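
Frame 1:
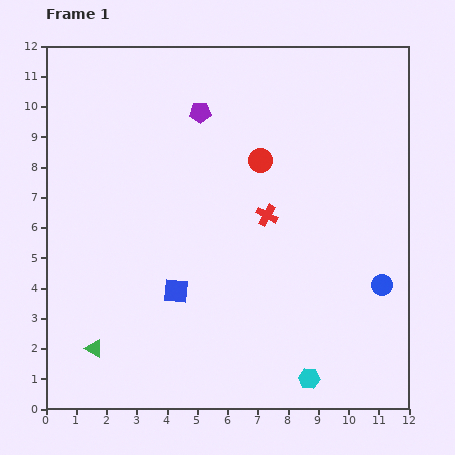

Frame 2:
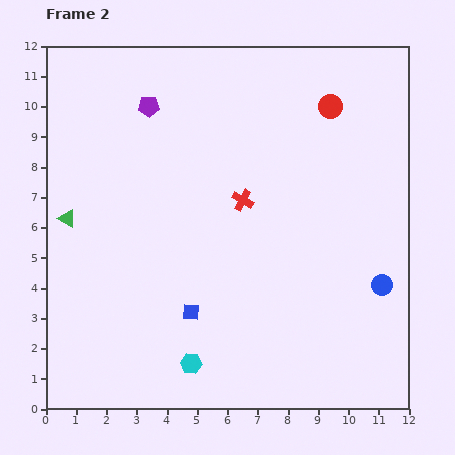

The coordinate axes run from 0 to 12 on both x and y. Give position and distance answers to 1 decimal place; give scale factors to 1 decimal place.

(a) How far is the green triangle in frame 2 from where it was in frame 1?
4.4

The green triangle moved from (1.6, 2.0) to (0.7, 6.3), a distance of √(0.9² + 4.3²) ≈ 4.4.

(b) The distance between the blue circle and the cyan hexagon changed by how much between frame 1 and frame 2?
+2.9

Distance in frame 1: 3.9. Distance in frame 2: 6.8.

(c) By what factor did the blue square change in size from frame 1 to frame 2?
0.7×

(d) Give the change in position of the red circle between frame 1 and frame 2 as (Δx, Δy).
(2.3, 1.8)

The red circle was at (7.1, 8.2) in frame 1 and (9.4, 10.0) in frame 2.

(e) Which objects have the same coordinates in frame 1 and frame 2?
the blue circle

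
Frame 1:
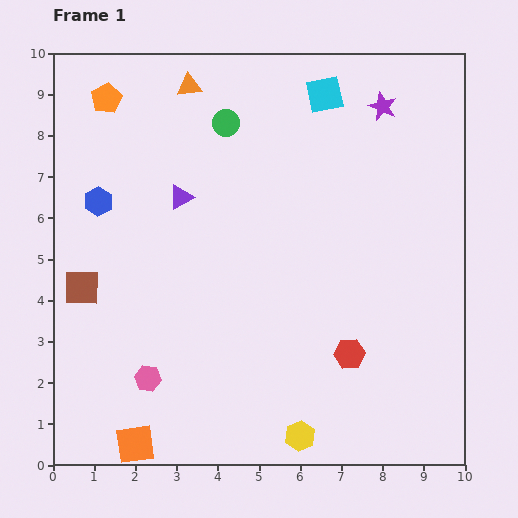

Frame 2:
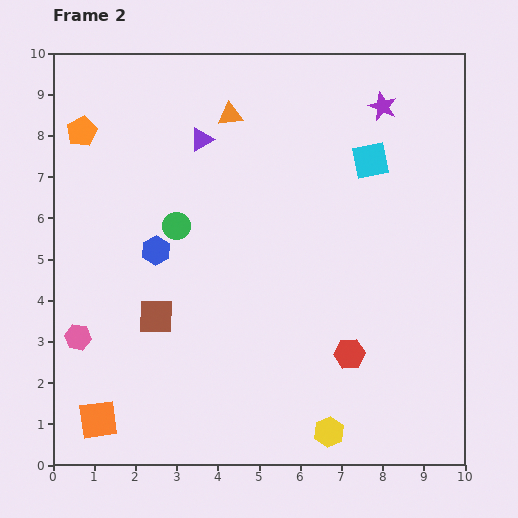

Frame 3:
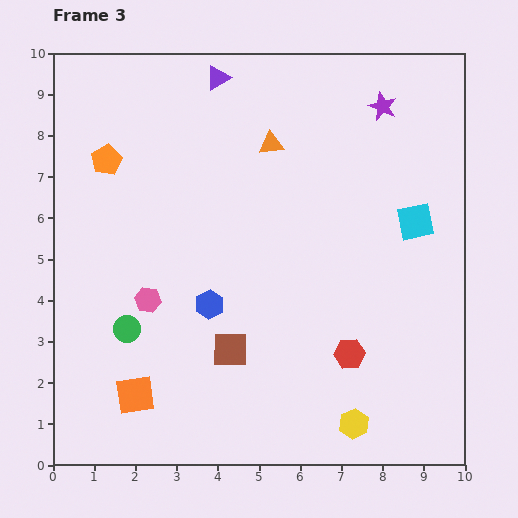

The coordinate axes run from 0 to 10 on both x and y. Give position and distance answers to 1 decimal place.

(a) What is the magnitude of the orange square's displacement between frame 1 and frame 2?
1.1

The orange square moved from (2.0, 0.5) to (1.1, 1.1), a distance of √(0.9² + 0.6²) ≈ 1.1.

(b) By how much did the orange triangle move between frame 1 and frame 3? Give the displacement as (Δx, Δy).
(2.0, -1.4)

The orange triangle was at (3.3, 9.2) in frame 1 and (5.3, 7.8) in frame 3.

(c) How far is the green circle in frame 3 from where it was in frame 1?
5.5

The green circle moved from (4.2, 8.3) to (1.8, 3.3), a distance of √(2.4² + 5.0²) ≈ 5.5.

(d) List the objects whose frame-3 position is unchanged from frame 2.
the purple star, the red hexagon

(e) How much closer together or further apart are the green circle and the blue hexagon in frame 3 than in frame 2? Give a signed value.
+1.3

Distance in frame 2: 0.8. Distance in frame 3: 2.1.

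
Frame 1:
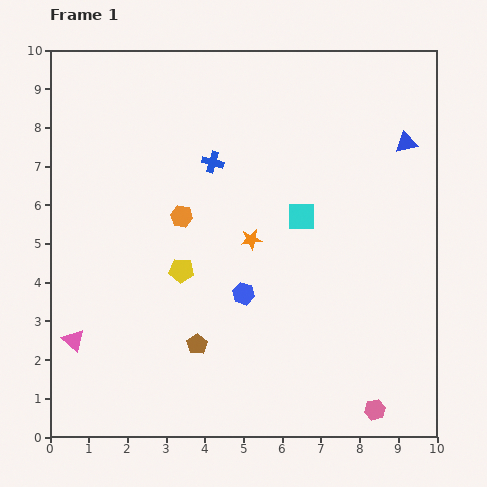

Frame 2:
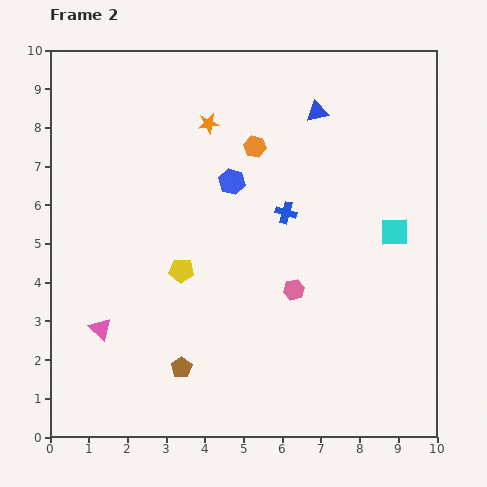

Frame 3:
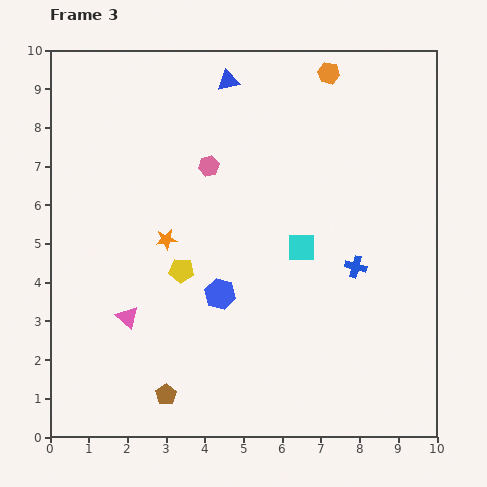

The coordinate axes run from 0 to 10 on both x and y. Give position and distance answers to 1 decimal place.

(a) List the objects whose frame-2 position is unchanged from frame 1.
the yellow pentagon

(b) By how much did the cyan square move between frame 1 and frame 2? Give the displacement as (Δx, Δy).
(2.4, -0.4)

The cyan square was at (6.5, 5.7) in frame 1 and (8.9, 5.3) in frame 2.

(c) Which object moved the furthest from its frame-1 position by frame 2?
the pink hexagon

(moved 3.7; next 3.2)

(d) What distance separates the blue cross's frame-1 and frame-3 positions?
4.6

The blue cross moved from (4.2, 7.1) to (7.9, 4.4), a distance of √(3.7² + 2.7²) ≈ 4.6.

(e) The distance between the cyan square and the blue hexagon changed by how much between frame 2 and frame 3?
-2.0

Distance in frame 2: 4.4. Distance in frame 3: 2.4.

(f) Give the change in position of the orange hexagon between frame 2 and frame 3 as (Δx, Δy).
(1.9, 1.9)

The orange hexagon was at (5.3, 7.5) in frame 2 and (7.2, 9.4) in frame 3.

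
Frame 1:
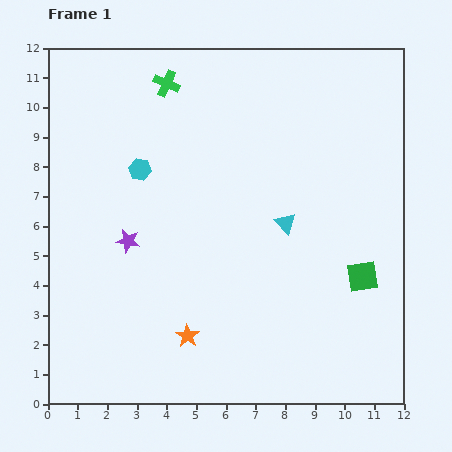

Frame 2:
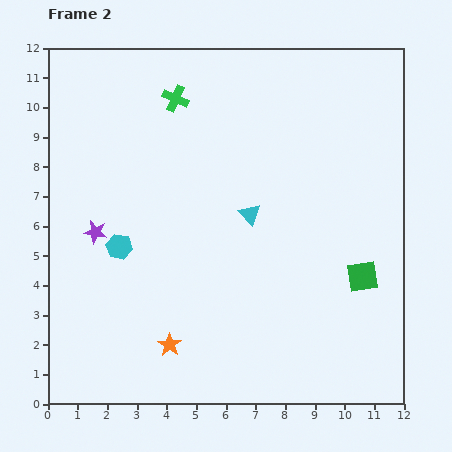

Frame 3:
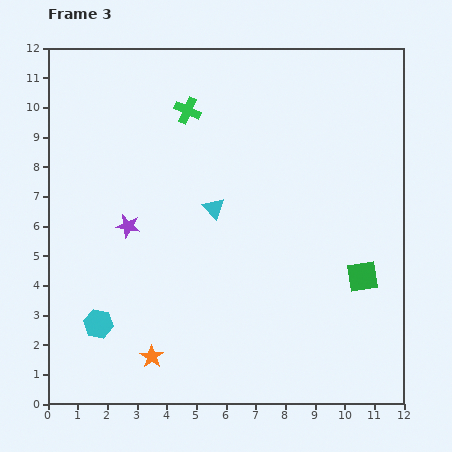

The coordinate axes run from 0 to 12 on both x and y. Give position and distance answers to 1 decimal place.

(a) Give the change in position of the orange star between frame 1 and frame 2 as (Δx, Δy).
(-0.6, -0.3)

The orange star was at (4.7, 2.3) in frame 1 and (4.1, 2.0) in frame 2.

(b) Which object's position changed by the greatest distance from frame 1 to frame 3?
the cyan hexagon

(moved 5.4; next 2.5)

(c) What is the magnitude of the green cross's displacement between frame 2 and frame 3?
0.6

The green cross moved from (4.3, 10.3) to (4.7, 9.9), a distance of √(0.4² + 0.4²) ≈ 0.6.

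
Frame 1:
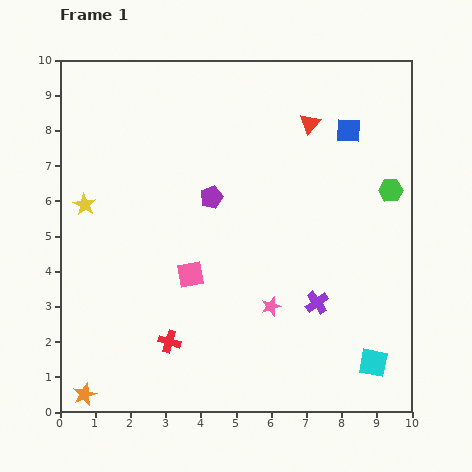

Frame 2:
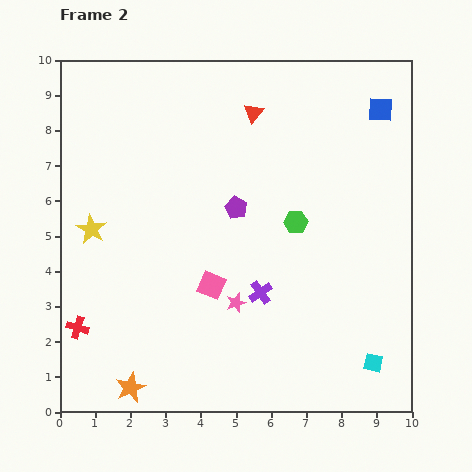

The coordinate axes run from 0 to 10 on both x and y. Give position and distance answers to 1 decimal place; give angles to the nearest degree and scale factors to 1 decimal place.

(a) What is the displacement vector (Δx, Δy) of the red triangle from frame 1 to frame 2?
(-1.6, 0.3)

The red triangle was at (7.1, 8.2) in frame 1 and (5.5, 8.5) in frame 2.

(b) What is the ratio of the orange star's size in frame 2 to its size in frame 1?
1.3×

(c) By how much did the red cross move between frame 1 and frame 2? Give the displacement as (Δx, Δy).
(-2.6, 0.4)

The red cross was at (3.1, 2.0) in frame 1 and (0.5, 2.4) in frame 2.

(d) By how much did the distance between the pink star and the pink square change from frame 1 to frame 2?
-1.6

Distance in frame 1: 2.5. Distance in frame 2: 0.9.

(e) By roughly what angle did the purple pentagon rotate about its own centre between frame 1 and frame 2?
23° counter-clockwise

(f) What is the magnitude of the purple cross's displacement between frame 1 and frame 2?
1.6

The purple cross moved from (7.3, 3.1) to (5.7, 3.4), a distance of √(1.6² + 0.3²) ≈ 1.6.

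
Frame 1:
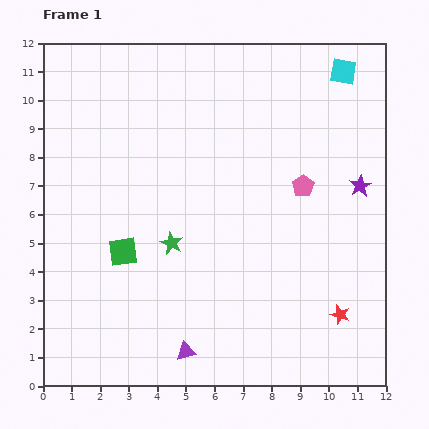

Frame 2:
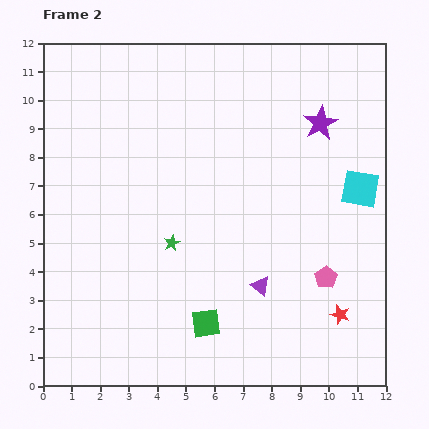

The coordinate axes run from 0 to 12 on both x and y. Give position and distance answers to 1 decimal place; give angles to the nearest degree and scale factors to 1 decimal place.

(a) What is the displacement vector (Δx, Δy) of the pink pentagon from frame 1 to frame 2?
(0.8, -3.2)

The pink pentagon was at (9.1, 7.0) in frame 1 and (9.9, 3.8) in frame 2.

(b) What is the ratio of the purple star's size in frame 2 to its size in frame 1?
1.5×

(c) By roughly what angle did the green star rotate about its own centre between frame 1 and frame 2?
22° clockwise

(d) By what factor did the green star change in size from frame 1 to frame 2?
0.7×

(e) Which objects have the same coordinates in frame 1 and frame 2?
the green star, the red star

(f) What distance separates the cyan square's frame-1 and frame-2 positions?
4.1

The cyan square moved from (10.5, 11.0) to (11.1, 6.9), a distance of √(0.6² + 4.1²) ≈ 4.1.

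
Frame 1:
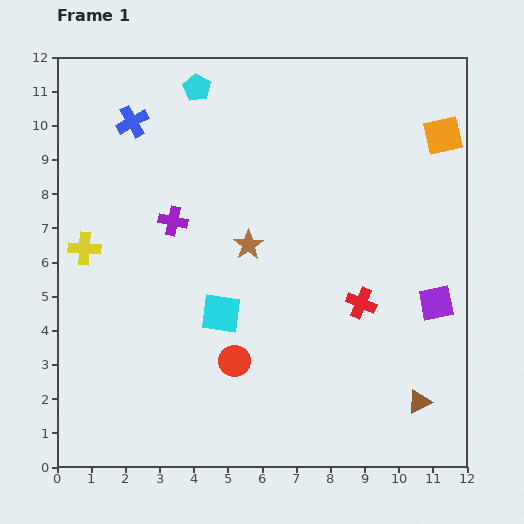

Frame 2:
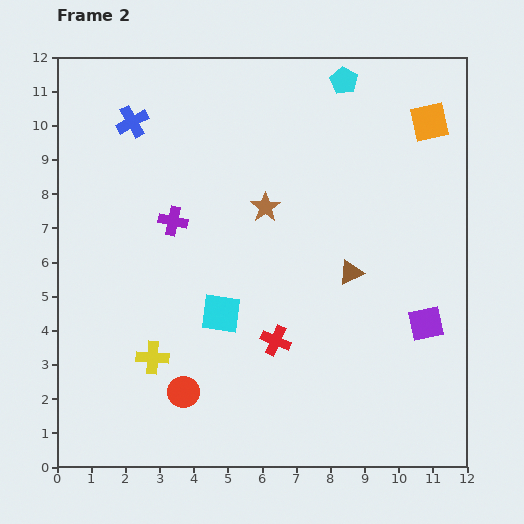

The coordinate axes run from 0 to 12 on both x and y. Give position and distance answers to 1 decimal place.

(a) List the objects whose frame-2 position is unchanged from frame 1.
the blue cross, the purple cross, the cyan square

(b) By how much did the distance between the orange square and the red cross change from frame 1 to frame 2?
+2.3

Distance in frame 1: 5.5. Distance in frame 2: 7.8.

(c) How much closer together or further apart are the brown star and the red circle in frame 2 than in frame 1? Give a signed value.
+2.5

Distance in frame 1: 3.4. Distance in frame 2: 5.9.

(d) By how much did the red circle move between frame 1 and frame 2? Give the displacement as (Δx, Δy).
(-1.5, -0.9)

The red circle was at (5.2, 3.1) in frame 1 and (3.7, 2.2) in frame 2.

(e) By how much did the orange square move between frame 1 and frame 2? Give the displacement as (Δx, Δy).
(-0.4, 0.4)

The orange square was at (11.3, 9.7) in frame 1 and (10.9, 10.1) in frame 2.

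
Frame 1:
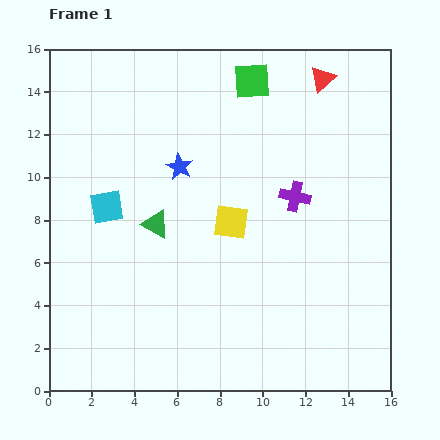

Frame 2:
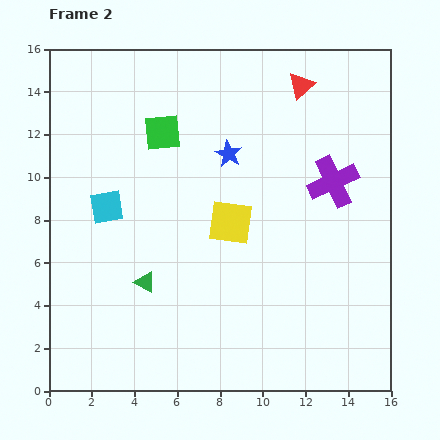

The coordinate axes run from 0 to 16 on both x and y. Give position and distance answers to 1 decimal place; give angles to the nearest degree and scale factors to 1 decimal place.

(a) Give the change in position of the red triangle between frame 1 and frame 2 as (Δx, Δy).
(-1.0, -0.3)

The red triangle was at (12.8, 14.6) in frame 1 and (11.8, 14.3) in frame 2.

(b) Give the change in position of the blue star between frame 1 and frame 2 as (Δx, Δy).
(2.3, 0.6)

The blue star was at (6.1, 10.5) in frame 1 and (8.4, 11.1) in frame 2.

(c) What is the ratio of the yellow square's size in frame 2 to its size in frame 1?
1.3×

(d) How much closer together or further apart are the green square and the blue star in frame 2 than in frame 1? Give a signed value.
-1.9

Distance in frame 1: 5.2. Distance in frame 2: 3.3.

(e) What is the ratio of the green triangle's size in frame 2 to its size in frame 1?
0.8×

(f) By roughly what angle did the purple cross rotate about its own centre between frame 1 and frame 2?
37° counter-clockwise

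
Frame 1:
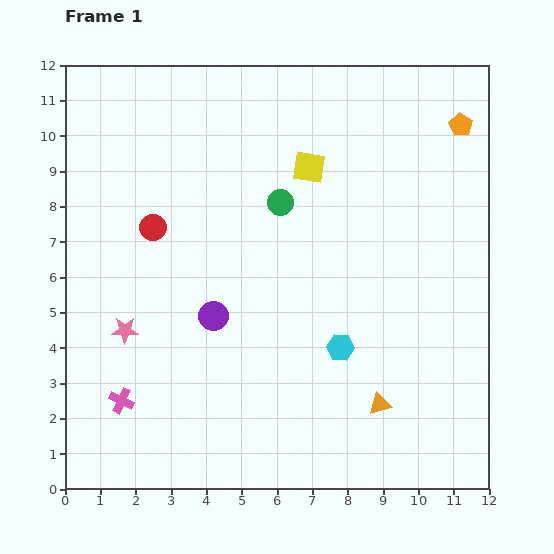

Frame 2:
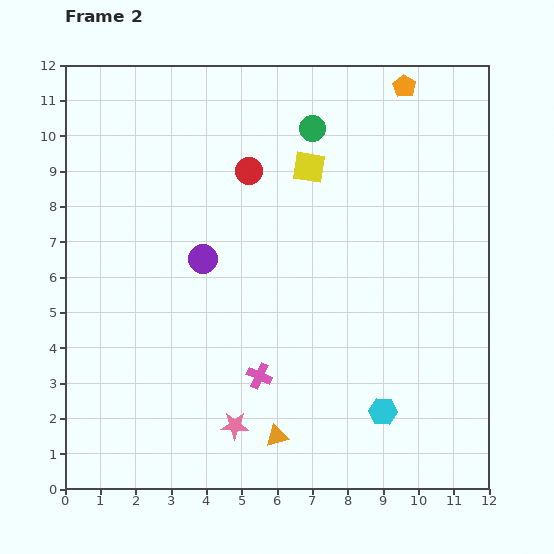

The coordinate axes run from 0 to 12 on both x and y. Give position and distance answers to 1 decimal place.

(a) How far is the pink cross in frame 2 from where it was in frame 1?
4.0

The pink cross moved from (1.6, 2.5) to (5.5, 3.2), a distance of √(3.9² + 0.7²) ≈ 4.0.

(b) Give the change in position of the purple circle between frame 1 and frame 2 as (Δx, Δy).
(-0.3, 1.6)

The purple circle was at (4.2, 4.9) in frame 1 and (3.9, 6.5) in frame 2.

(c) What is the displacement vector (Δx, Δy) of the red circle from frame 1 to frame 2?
(2.7, 1.6)

The red circle was at (2.5, 7.4) in frame 1 and (5.2, 9.0) in frame 2.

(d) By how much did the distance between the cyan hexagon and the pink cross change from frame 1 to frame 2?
-2.8

Distance in frame 1: 6.4. Distance in frame 2: 3.6.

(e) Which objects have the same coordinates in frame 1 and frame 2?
the yellow square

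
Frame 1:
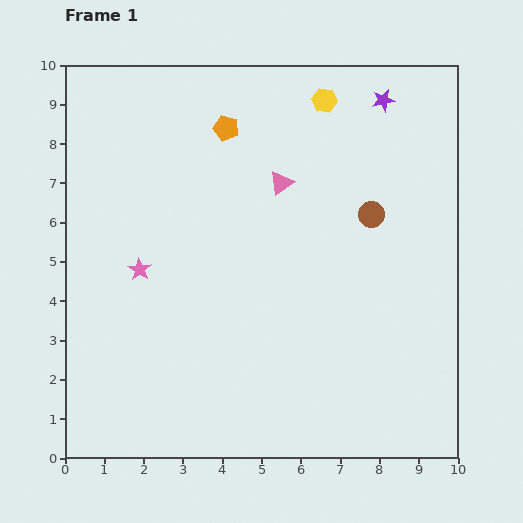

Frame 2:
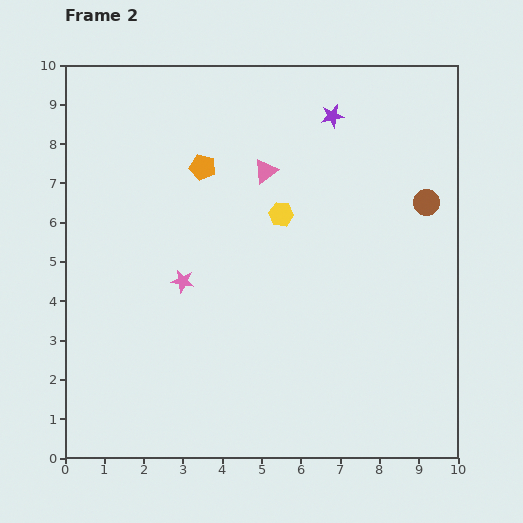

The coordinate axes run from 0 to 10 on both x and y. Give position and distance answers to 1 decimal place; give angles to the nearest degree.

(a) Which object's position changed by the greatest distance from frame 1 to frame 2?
the yellow hexagon

(moved 3.1; next 1.4)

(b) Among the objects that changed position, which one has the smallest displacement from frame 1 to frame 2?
the pink triangle

(moved 0.5)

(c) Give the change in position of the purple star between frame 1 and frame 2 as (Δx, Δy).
(-1.3, -0.4)

The purple star was at (8.1, 9.1) in frame 1 and (6.8, 8.7) in frame 2.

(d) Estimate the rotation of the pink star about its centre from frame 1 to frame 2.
23° counter-clockwise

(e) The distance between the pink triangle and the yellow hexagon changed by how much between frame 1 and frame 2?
-1.2

Distance in frame 1: 2.4. Distance in frame 2: 1.2.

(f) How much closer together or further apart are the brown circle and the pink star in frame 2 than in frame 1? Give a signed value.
+0.4

Distance in frame 1: 6.1. Distance in frame 2: 6.5.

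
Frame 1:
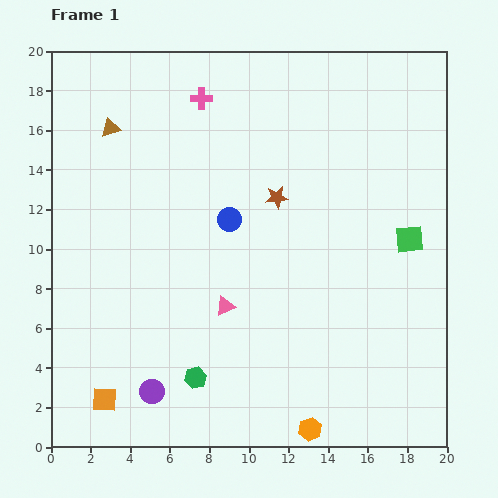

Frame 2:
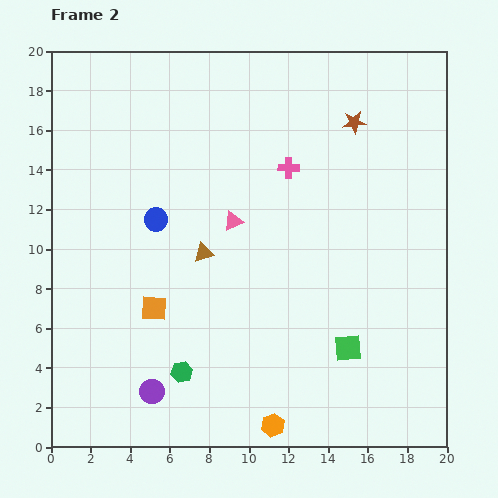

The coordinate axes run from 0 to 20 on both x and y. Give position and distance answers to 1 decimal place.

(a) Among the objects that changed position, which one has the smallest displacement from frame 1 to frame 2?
the green hexagon

(moved 0.8)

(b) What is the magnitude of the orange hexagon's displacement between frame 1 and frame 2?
1.9

The orange hexagon moved from (13.1, 0.9) to (11.2, 1.1), a distance of √(1.9² + 0.2²) ≈ 1.9.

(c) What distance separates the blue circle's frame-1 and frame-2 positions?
3.7

The blue circle moved from (9.0, 11.5) to (5.3, 11.5), a distance of √(3.7² + 0.0²) ≈ 3.7.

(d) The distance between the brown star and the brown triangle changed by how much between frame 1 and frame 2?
+1.0

Distance in frame 1: 9.1. Distance in frame 2: 10.1.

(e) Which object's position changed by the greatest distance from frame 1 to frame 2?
the brown triangle

(moved 7.9; next 6.3)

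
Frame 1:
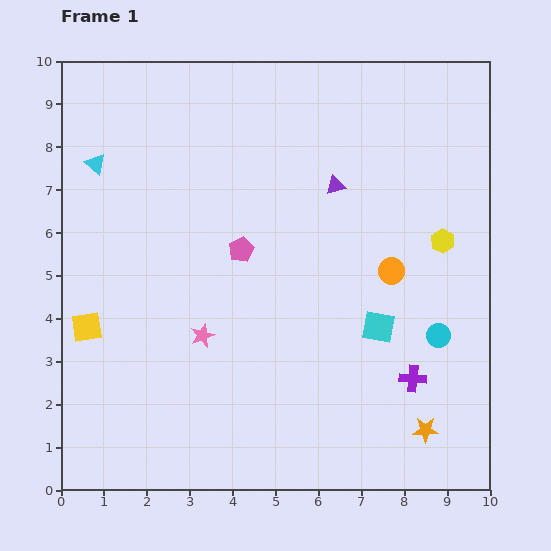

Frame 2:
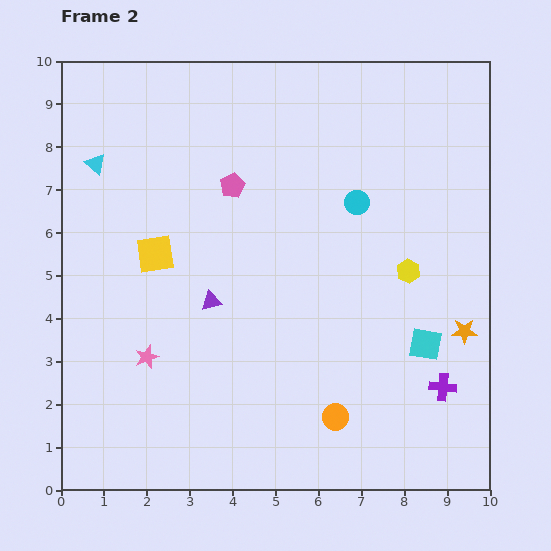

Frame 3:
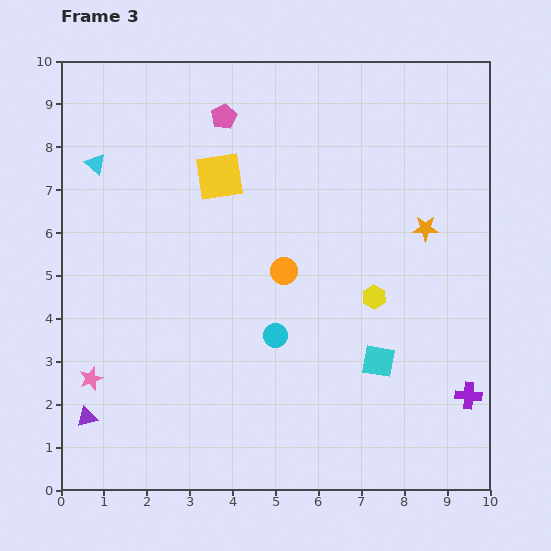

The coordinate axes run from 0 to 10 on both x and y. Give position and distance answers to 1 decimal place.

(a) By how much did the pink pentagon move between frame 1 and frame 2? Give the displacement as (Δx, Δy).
(-0.2, 1.5)

The pink pentagon was at (4.2, 5.6) in frame 1 and (4.0, 7.1) in frame 2.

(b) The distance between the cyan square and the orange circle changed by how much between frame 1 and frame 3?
+1.7

Distance in frame 1: 1.3. Distance in frame 3: 3.0.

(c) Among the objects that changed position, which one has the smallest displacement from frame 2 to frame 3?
the purple cross

(moved 0.6)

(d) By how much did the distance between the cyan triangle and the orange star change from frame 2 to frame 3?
-1.6

Distance in frame 2: 9.4. Distance in frame 3: 7.8.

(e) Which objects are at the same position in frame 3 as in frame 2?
the cyan triangle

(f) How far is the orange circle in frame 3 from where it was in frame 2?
3.6

The orange circle moved from (6.4, 1.7) to (5.2, 5.1), a distance of √(1.2² + 3.4²) ≈ 3.6.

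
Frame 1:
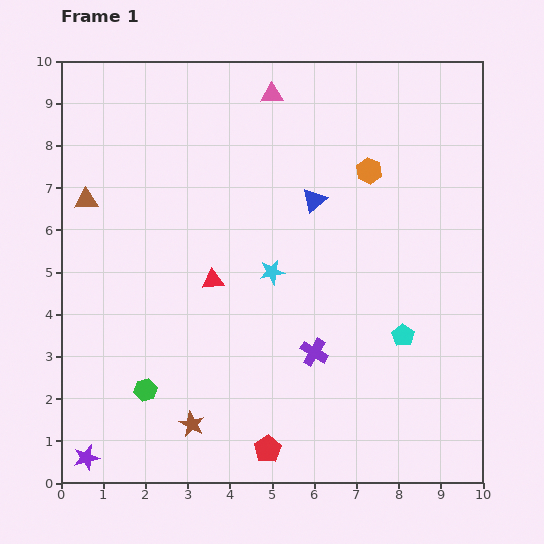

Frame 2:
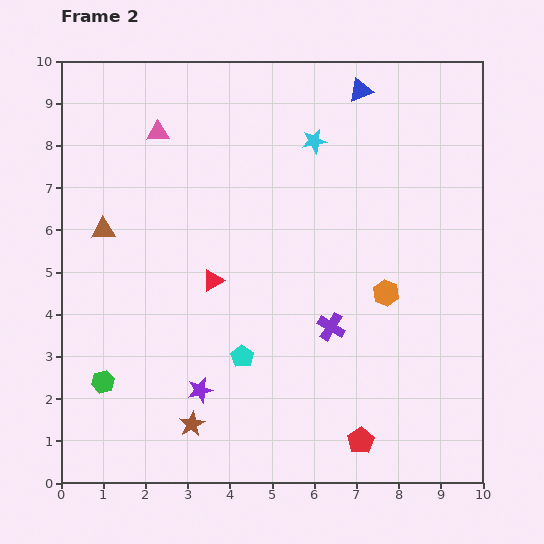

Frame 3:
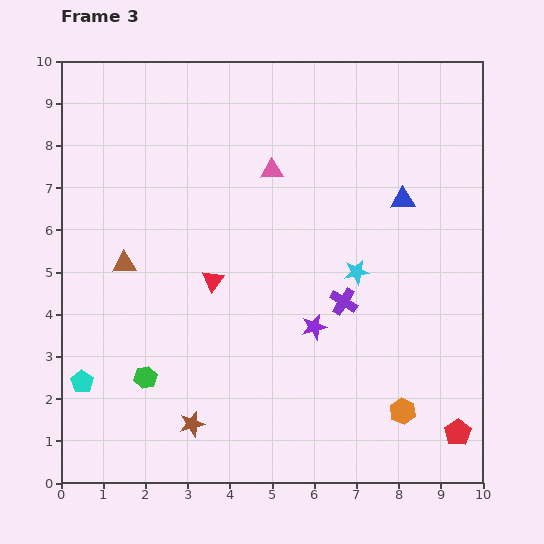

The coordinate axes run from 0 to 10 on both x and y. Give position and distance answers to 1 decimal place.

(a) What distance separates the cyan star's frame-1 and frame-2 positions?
3.3

The cyan star moved from (5.0, 5.0) to (6.0, 8.1), a distance of √(1.0² + 3.1²) ≈ 3.3.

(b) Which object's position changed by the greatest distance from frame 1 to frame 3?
the cyan pentagon

(moved 7.7; next 6.2)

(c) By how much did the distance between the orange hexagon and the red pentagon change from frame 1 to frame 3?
-5.6

Distance in frame 1: 7.0. Distance in frame 3: 1.4.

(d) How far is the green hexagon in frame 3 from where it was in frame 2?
1.0

The green hexagon moved from (1.0, 2.4) to (2.0, 2.5), a distance of √(1.0² + 0.1²) ≈ 1.0.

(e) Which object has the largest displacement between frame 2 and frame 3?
the cyan pentagon

(moved 3.8; next 3.3)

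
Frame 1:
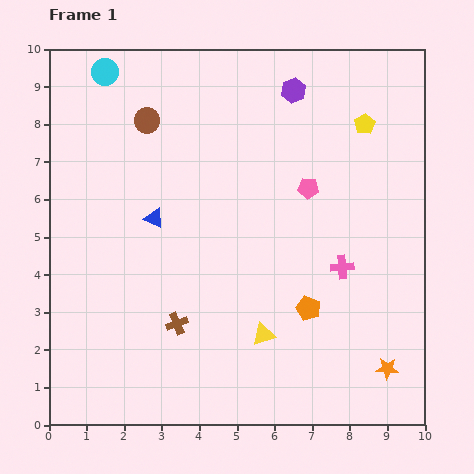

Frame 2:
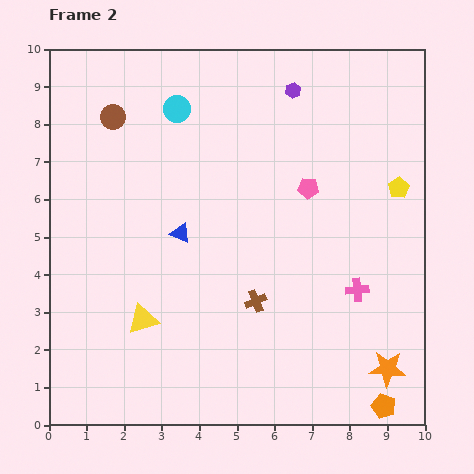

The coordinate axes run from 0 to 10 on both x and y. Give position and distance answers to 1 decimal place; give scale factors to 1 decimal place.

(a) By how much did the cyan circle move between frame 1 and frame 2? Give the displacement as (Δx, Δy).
(1.9, -1.0)

The cyan circle was at (1.5, 9.4) in frame 1 and (3.4, 8.4) in frame 2.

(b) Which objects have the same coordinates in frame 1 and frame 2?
the purple hexagon, the orange star, the pink pentagon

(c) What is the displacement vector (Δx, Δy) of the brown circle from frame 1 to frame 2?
(-0.9, 0.1)

The brown circle was at (2.6, 8.1) in frame 1 and (1.7, 8.2) in frame 2.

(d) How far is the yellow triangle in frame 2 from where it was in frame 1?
3.2

The yellow triangle moved from (5.7, 2.4) to (2.5, 2.8), a distance of √(3.2² + 0.4²) ≈ 3.2.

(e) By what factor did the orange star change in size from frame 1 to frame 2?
1.6×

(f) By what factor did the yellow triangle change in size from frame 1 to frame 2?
1.3×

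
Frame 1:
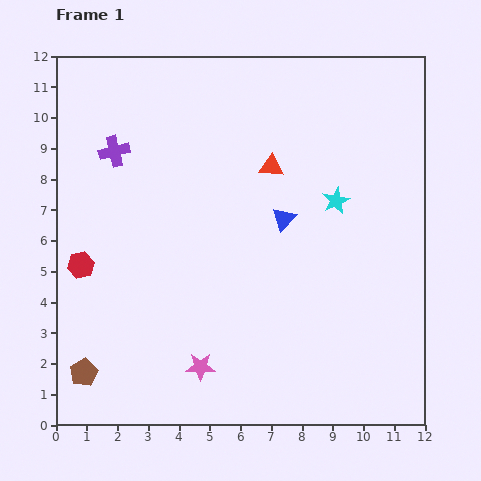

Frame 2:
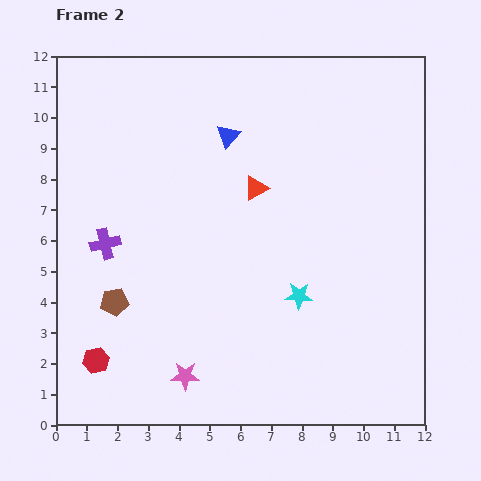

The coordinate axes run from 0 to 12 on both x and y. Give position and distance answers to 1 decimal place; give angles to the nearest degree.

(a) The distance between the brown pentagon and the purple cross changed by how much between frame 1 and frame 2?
-5.4

Distance in frame 1: 7.3. Distance in frame 2: 1.9.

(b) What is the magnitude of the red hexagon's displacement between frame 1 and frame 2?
3.1

The red hexagon moved from (0.8, 5.2) to (1.3, 2.1), a distance of √(0.5² + 3.1²) ≈ 3.1.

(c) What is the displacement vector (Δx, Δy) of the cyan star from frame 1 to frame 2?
(-1.2, -3.1)

The cyan star was at (9.1, 7.3) in frame 1 and (7.9, 4.2) in frame 2.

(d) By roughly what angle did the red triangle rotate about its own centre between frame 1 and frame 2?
34° counter-clockwise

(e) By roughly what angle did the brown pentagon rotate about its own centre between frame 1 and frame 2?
20° clockwise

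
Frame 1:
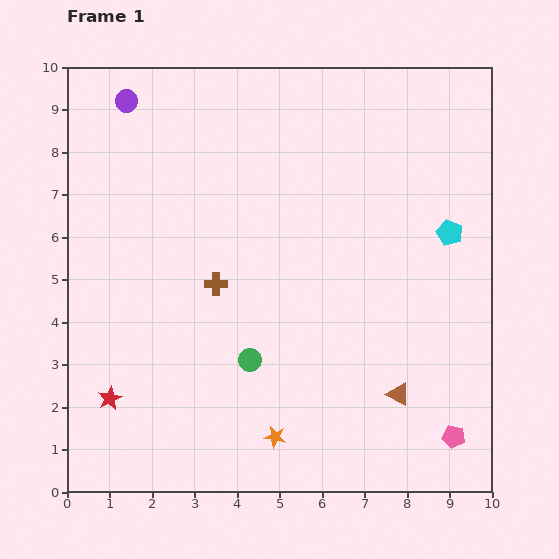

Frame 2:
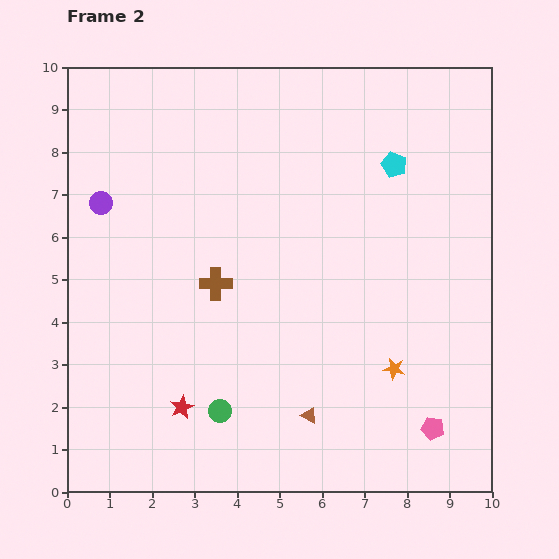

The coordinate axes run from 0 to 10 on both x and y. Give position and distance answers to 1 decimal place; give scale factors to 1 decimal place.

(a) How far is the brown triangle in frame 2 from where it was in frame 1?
2.2

The brown triangle moved from (7.8, 2.3) to (5.7, 1.8), a distance of √(2.1² + 0.5²) ≈ 2.2.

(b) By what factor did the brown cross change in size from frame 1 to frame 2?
1.5×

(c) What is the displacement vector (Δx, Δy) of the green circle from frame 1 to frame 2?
(-0.7, -1.2)

The green circle was at (4.3, 3.1) in frame 1 and (3.6, 1.9) in frame 2.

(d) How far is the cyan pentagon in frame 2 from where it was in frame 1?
2.1

The cyan pentagon moved from (9.0, 6.1) to (7.7, 7.7), a distance of √(1.3² + 1.6²) ≈ 2.1.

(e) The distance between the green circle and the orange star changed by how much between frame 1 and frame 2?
+2.3

Distance in frame 1: 1.9. Distance in frame 2: 4.2.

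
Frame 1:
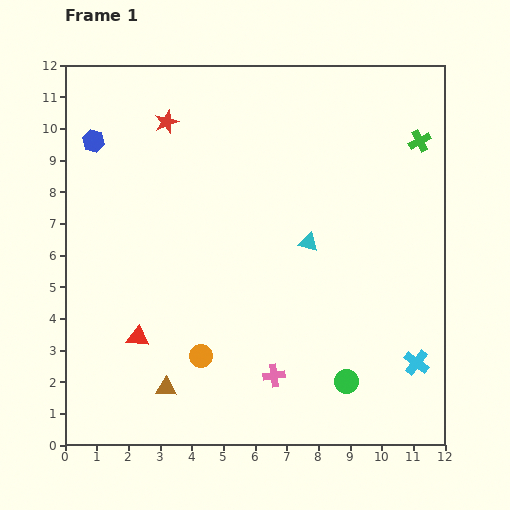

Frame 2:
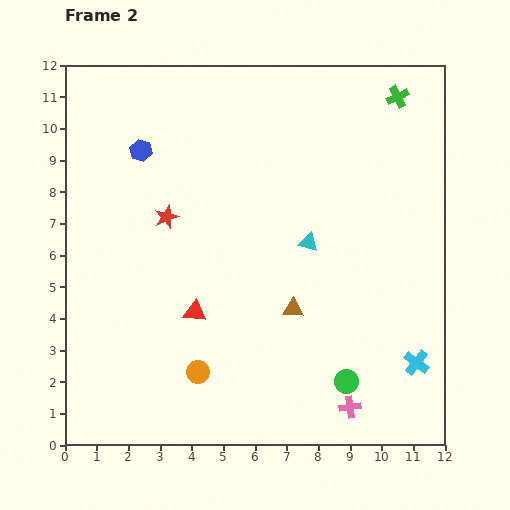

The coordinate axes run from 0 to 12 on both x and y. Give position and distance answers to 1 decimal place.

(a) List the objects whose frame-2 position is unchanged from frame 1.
the green circle, the cyan cross, the cyan triangle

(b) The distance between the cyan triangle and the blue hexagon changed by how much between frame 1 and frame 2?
-1.5

Distance in frame 1: 7.5. Distance in frame 2: 6.0.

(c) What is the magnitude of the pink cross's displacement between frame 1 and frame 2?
2.6

The pink cross moved from (6.6, 2.2) to (9.0, 1.2), a distance of √(2.4² + 1.0²) ≈ 2.6.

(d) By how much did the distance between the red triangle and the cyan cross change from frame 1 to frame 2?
-1.6

Distance in frame 1: 8.8. Distance in frame 2: 7.2.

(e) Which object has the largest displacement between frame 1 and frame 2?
the brown triangle

(moved 4.7; next 3.0)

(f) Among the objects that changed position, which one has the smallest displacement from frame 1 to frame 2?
the orange circle

(moved 0.5)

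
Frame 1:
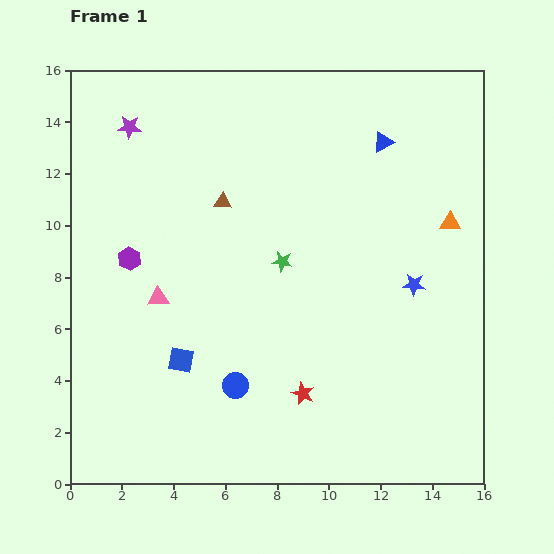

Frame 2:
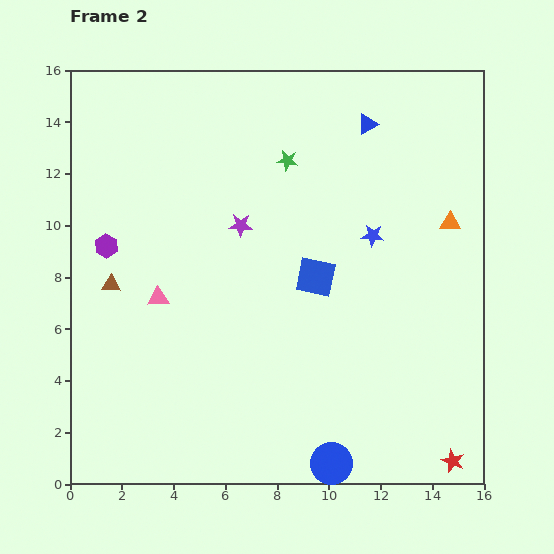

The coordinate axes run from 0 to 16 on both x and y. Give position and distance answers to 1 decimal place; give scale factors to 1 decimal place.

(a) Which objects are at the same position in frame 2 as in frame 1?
the pink triangle, the orange triangle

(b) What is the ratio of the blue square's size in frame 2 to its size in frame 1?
1.6×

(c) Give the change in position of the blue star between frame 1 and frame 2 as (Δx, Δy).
(-1.6, 1.9)

The blue star was at (13.3, 7.7) in frame 1 and (11.7, 9.6) in frame 2.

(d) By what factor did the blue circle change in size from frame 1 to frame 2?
1.6×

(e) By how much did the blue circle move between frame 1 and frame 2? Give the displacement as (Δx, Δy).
(3.7, -3.0)

The blue circle was at (6.4, 3.8) in frame 1 and (10.1, 0.8) in frame 2.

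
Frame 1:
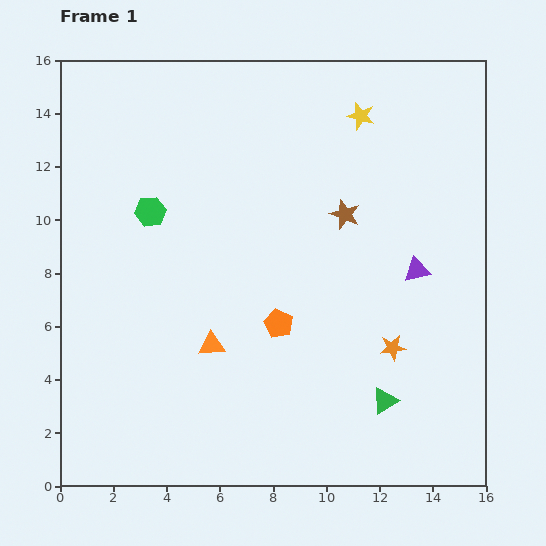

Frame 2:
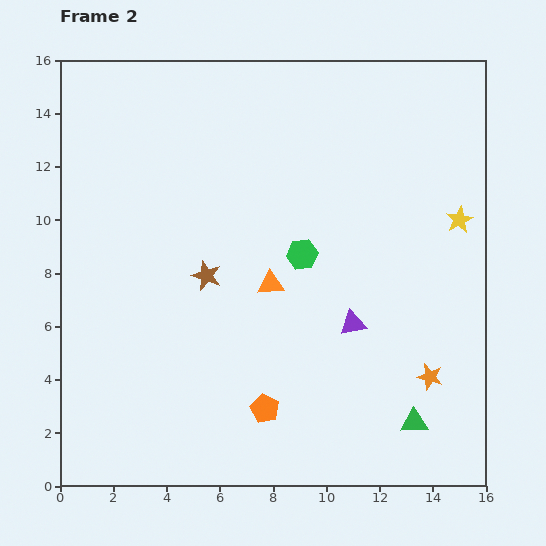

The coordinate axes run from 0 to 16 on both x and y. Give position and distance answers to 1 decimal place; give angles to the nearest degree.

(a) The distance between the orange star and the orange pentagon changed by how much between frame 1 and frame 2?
+1.9

Distance in frame 1: 4.4. Distance in frame 2: 6.3.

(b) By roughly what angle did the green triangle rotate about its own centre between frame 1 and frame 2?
31° clockwise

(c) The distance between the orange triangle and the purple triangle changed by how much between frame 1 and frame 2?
-4.8

Distance in frame 1: 8.2. Distance in frame 2: 3.4.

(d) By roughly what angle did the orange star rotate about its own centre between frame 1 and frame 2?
22° clockwise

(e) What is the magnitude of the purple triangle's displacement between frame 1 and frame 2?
3.1

The purple triangle moved from (13.4, 8.1) to (11.0, 6.1), a distance of √(2.4² + 2.0²) ≈ 3.1.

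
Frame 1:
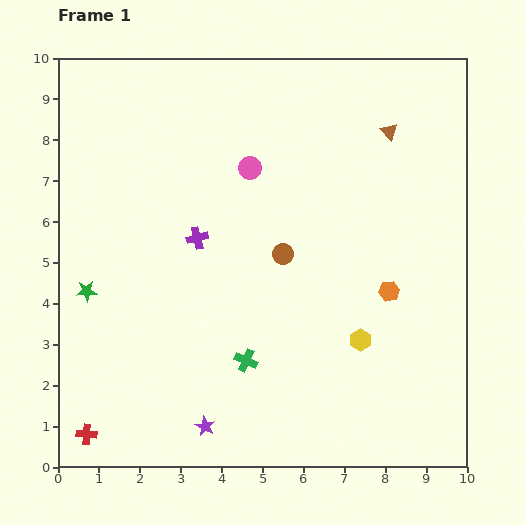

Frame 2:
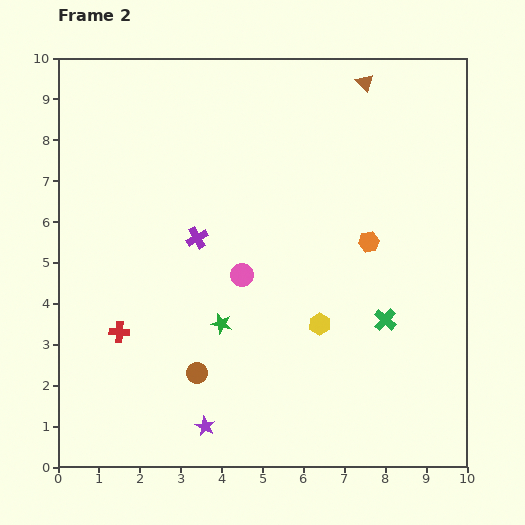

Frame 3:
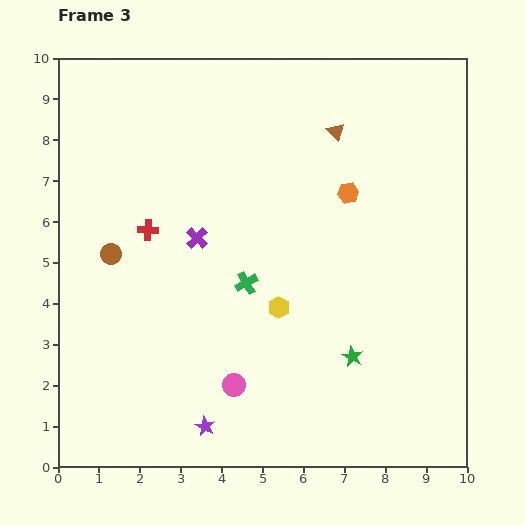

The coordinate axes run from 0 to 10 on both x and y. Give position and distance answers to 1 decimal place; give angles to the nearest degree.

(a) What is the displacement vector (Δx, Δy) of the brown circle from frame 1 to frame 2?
(-2.1, -2.9)

The brown circle was at (5.5, 5.2) in frame 1 and (3.4, 2.3) in frame 2.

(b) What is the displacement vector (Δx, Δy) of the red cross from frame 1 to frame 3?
(1.5, 5.0)

The red cross was at (0.7, 0.8) in frame 1 and (2.2, 5.8) in frame 3.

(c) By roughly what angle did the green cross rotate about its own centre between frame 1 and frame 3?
35° clockwise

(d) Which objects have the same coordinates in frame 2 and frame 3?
the purple star, the purple cross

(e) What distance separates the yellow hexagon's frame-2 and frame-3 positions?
1.1

The yellow hexagon moved from (6.4, 3.5) to (5.4, 3.9), a distance of √(1.0² + 0.4²) ≈ 1.1.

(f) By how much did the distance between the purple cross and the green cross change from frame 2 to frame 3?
-3.4

Distance in frame 2: 5.0. Distance in frame 3: 1.6.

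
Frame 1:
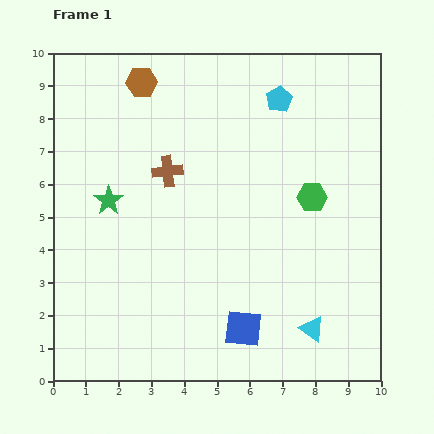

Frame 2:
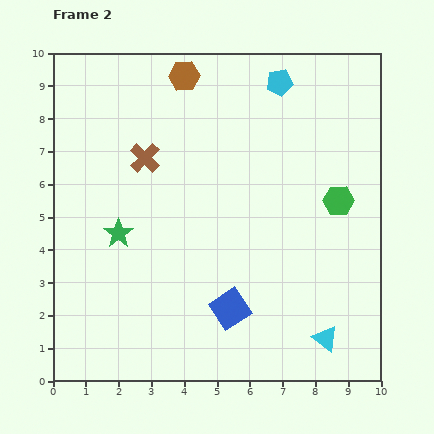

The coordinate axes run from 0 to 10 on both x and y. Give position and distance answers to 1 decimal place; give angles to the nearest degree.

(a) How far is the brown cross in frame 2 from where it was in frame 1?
0.8

The brown cross moved from (3.5, 6.4) to (2.8, 6.8), a distance of √(0.7² + 0.4²) ≈ 0.8.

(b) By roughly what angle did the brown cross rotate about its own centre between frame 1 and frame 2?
40° counter-clockwise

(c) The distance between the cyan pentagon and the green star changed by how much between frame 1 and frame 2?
+0.6

Distance in frame 1: 6.1. Distance in frame 2: 6.7.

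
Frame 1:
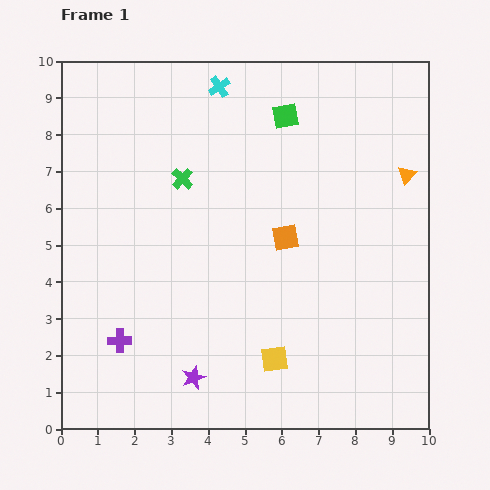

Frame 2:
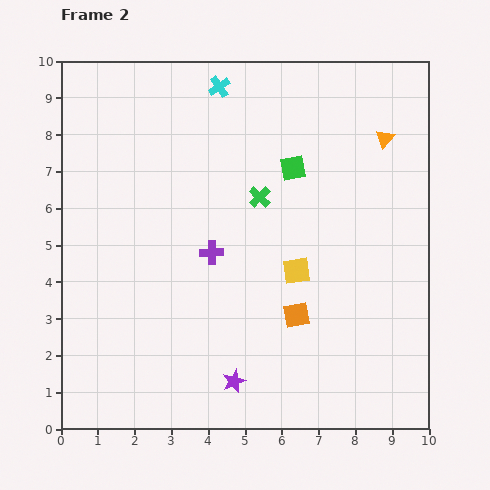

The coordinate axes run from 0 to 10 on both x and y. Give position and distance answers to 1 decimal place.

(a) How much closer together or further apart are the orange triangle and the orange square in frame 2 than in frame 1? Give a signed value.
+1.7

Distance in frame 1: 3.7. Distance in frame 2: 5.4.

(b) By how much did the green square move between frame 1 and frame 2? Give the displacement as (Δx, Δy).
(0.2, -1.4)

The green square was at (6.1, 8.5) in frame 1 and (6.3, 7.1) in frame 2.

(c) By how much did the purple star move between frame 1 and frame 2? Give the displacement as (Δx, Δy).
(1.1, -0.1)

The purple star was at (3.6, 1.4) in frame 1 and (4.7, 1.3) in frame 2.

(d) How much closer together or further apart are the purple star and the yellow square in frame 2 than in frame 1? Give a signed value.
+1.1

Distance in frame 1: 2.3. Distance in frame 2: 3.4.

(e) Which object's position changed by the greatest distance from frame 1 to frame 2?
the purple cross

(moved 3.5; next 2.5)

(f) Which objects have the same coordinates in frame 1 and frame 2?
the cyan cross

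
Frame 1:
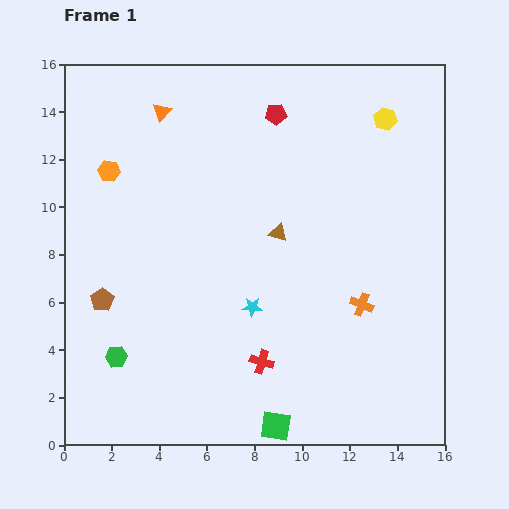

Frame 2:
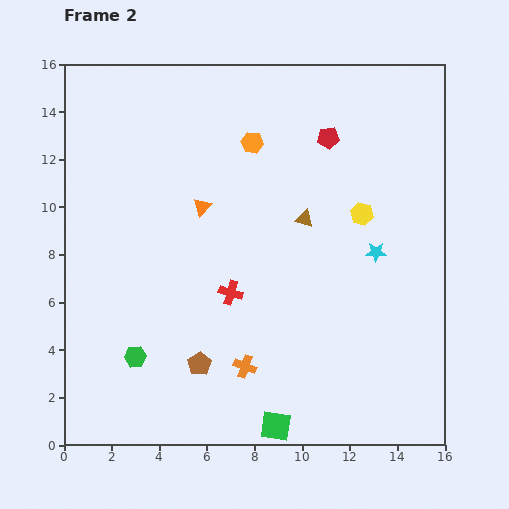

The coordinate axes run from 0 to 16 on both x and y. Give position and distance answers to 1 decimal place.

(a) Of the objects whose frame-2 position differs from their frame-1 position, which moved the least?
the green hexagon

(moved 0.8)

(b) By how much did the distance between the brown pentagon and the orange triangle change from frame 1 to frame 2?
-1.7

Distance in frame 1: 8.3. Distance in frame 2: 6.6.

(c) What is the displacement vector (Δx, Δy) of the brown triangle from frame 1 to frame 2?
(1.1, 0.6)

The brown triangle was at (9.0, 8.9) in frame 1 and (10.1, 9.5) in frame 2.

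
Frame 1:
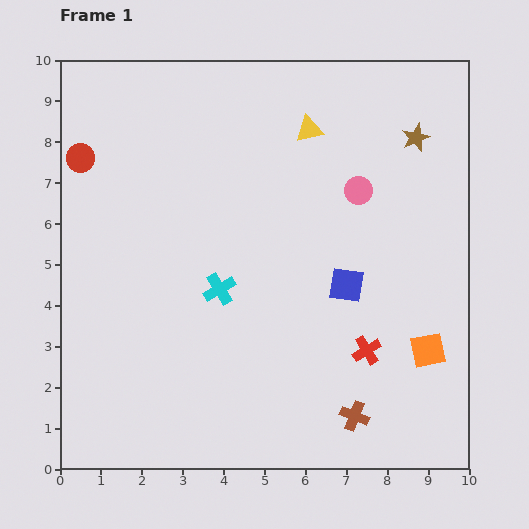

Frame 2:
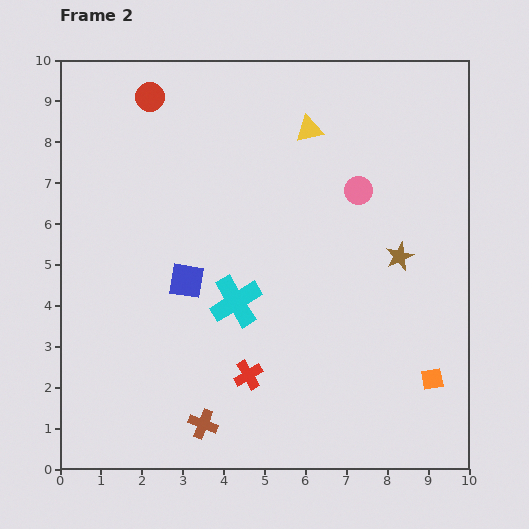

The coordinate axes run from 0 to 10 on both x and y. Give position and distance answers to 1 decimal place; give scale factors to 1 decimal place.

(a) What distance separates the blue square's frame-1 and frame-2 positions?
3.9

The blue square moved from (7.0, 4.5) to (3.1, 4.6), a distance of √(3.9² + 0.1²) ≈ 3.9.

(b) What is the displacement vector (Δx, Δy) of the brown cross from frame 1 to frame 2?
(-3.7, -0.2)

The brown cross was at (7.2, 1.3) in frame 1 and (3.5, 1.1) in frame 2.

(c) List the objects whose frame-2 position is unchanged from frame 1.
the pink circle, the yellow triangle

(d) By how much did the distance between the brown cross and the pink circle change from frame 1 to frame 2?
+1.4

Distance in frame 1: 5.5. Distance in frame 2: 6.9.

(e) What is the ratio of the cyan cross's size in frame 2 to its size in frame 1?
1.6×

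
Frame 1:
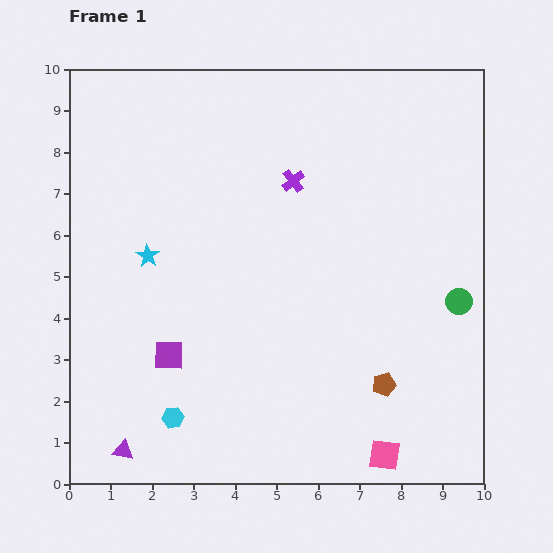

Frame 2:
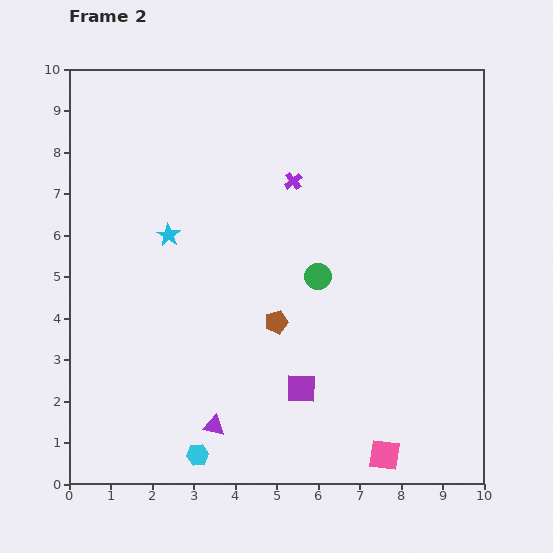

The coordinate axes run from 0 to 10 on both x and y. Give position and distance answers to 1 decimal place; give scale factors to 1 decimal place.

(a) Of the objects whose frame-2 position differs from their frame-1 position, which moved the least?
the cyan star

(moved 0.7)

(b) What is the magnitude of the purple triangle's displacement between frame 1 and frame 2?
2.3

The purple triangle moved from (1.3, 0.8) to (3.5, 1.4), a distance of √(2.2² + 0.6²) ≈ 2.3.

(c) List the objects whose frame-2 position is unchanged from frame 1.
the pink square, the purple cross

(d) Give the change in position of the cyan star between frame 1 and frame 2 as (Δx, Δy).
(0.5, 0.5)

The cyan star was at (1.9, 5.5) in frame 1 and (2.4, 6.0) in frame 2.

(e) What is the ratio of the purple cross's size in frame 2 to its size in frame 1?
0.8×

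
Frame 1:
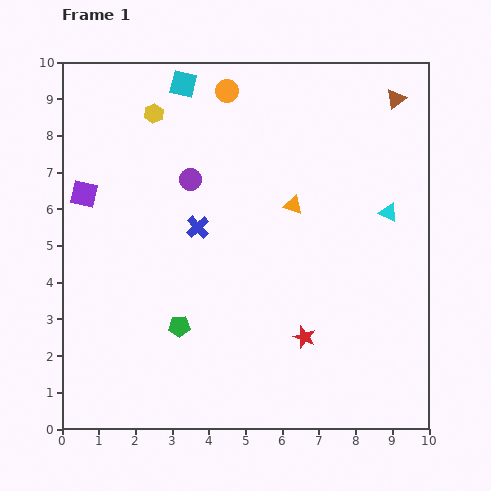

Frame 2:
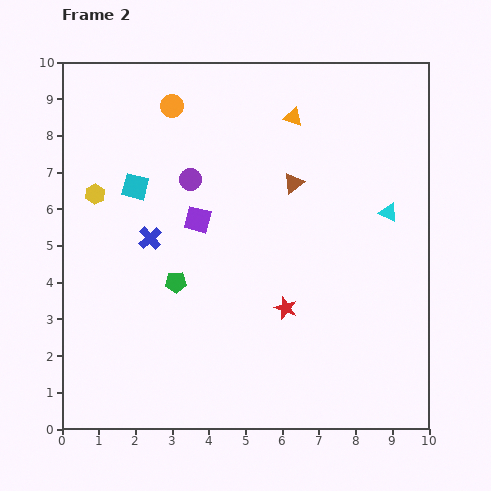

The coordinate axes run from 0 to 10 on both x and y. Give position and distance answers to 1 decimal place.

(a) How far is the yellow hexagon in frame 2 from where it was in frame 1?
2.7

The yellow hexagon moved from (2.5, 8.6) to (0.9, 6.4), a distance of √(1.6² + 2.2²) ≈ 2.7.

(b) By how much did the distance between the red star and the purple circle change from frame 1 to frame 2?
-0.9

Distance in frame 1: 5.3. Distance in frame 2: 4.4.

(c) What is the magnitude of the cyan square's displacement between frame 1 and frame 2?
3.1

The cyan square moved from (3.3, 9.4) to (2.0, 6.6), a distance of √(1.3² + 2.8²) ≈ 3.1.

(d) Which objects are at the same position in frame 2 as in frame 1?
the purple circle, the cyan triangle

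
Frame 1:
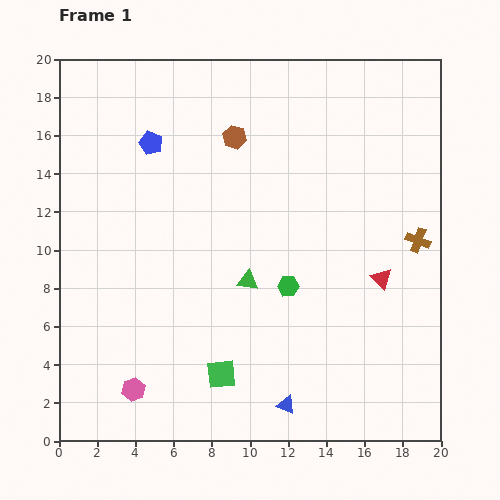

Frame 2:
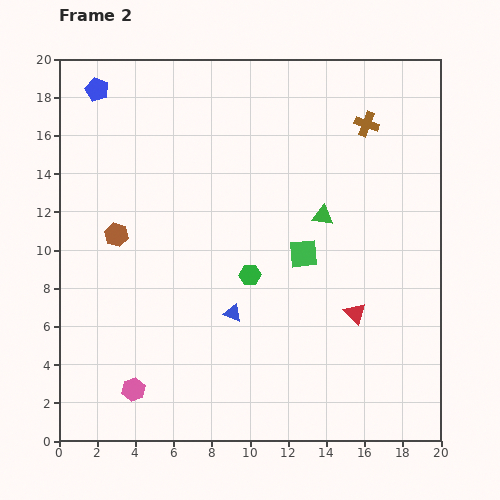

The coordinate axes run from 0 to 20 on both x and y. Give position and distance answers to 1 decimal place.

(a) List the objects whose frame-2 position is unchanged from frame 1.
the pink hexagon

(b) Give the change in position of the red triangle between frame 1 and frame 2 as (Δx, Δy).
(-1.4, -1.8)

The red triangle was at (16.9, 8.5) in frame 1 and (15.5, 6.7) in frame 2.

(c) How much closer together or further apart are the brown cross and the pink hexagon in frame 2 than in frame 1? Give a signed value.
+1.7

Distance in frame 1: 16.8. Distance in frame 2: 18.5.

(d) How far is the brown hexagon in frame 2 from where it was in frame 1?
8.0

The brown hexagon moved from (9.2, 15.9) to (3.0, 10.8), a distance of √(6.2² + 5.1²) ≈ 8.0.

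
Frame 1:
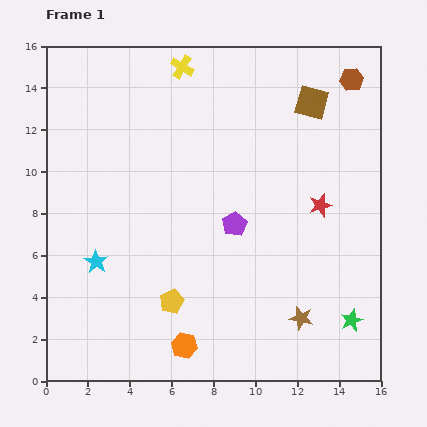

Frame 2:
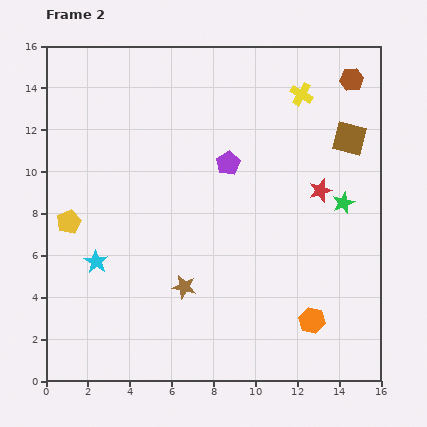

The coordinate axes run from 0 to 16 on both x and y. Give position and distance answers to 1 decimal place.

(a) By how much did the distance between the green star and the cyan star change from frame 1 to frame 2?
-0.4

Distance in frame 1: 12.5. Distance in frame 2: 12.1.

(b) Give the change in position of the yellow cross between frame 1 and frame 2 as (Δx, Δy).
(5.7, -1.3)

The yellow cross was at (6.5, 15.0) in frame 1 and (12.2, 13.7) in frame 2.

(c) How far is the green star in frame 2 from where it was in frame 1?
5.6

The green star moved from (14.6, 2.9) to (14.2, 8.5), a distance of √(0.4² + 5.6²) ≈ 5.6.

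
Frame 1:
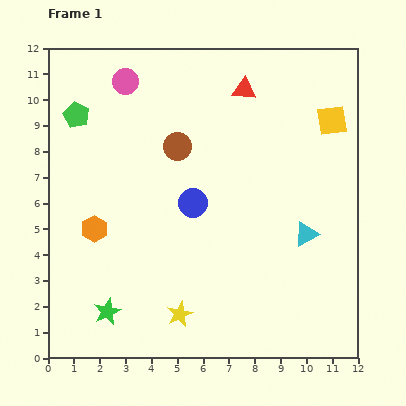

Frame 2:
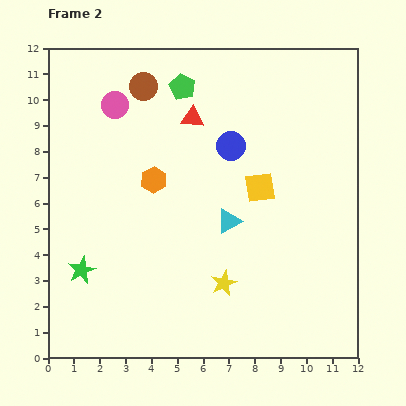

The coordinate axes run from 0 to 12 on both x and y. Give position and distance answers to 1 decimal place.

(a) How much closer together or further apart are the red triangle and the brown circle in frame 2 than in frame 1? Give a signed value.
-1.2

Distance in frame 1: 3.4. Distance in frame 2: 2.2.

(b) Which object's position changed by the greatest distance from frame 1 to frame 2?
the green pentagon

(moved 4.2; next 3.8)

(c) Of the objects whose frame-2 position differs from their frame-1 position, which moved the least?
the pink circle

(moved 1.0)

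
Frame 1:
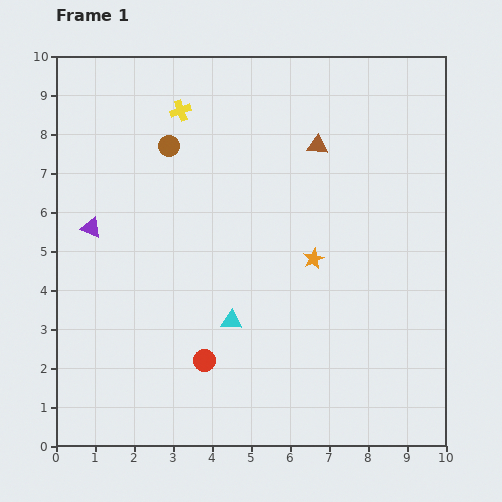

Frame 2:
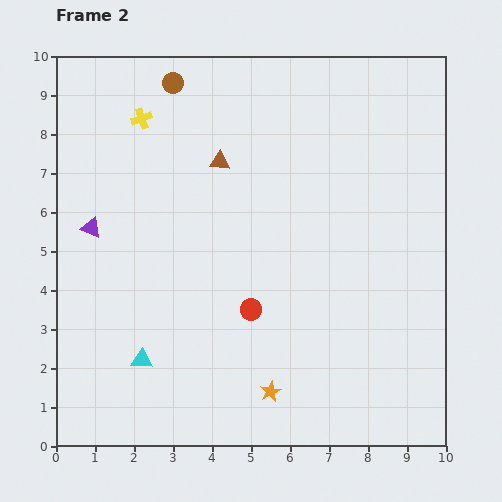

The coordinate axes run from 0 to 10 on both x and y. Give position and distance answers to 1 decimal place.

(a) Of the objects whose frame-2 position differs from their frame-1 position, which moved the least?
the yellow cross

(moved 1.0)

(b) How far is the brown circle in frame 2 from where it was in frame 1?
1.6

The brown circle moved from (2.9, 7.7) to (3.0, 9.3), a distance of √(0.1² + 1.6²) ≈ 1.6.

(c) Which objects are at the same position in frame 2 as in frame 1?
the purple triangle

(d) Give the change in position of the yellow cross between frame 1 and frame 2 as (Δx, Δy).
(-1.0, -0.2)

The yellow cross was at (3.2, 8.6) in frame 1 and (2.2, 8.4) in frame 2.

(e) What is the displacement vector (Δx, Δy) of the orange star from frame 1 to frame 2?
(-1.1, -3.4)

The orange star was at (6.6, 4.8) in frame 1 and (5.5, 1.4) in frame 2.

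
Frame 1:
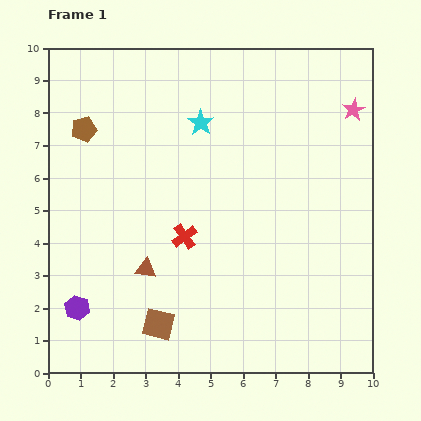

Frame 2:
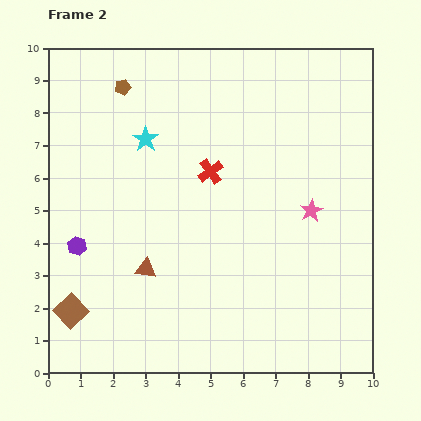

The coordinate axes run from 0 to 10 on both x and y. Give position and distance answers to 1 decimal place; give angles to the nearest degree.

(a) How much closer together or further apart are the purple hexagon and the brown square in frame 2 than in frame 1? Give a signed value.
-0.5

Distance in frame 1: 2.5. Distance in frame 2: 2.0.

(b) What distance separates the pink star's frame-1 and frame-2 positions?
3.4

The pink star moved from (9.4, 8.1) to (8.1, 5.0), a distance of √(1.3² + 3.1²) ≈ 3.4.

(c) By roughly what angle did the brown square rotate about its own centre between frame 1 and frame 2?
34° clockwise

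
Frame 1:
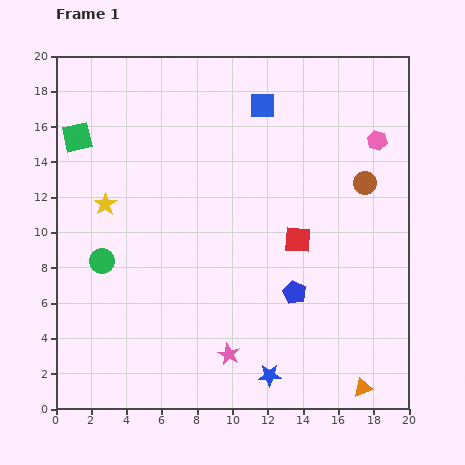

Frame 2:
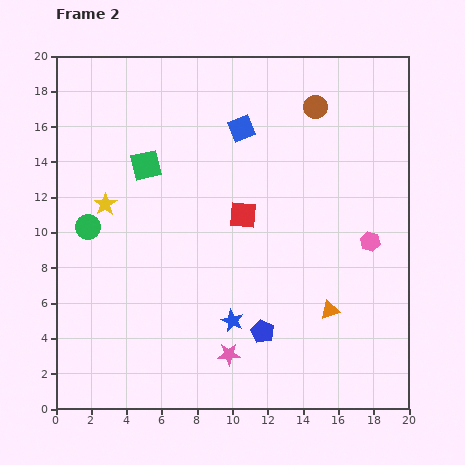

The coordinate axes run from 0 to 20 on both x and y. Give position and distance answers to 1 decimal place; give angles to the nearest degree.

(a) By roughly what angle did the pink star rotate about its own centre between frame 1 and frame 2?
26° counter-clockwise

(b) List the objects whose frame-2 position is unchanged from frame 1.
the pink star, the yellow star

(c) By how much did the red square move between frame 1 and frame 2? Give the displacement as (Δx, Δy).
(-3.1, 1.4)

The red square was at (13.7, 9.6) in frame 1 and (10.6, 11.0) in frame 2.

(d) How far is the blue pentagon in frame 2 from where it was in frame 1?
2.8

The blue pentagon moved from (13.5, 6.6) to (11.7, 4.4), a distance of √(1.8² + 2.2²) ≈ 2.8.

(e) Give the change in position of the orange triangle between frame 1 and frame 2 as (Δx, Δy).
(-1.9, 4.4)

The orange triangle was at (17.4, 1.2) in frame 1 and (15.5, 5.6) in frame 2.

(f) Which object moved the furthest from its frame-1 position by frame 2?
the pink hexagon

(moved 5.7; next 5.1)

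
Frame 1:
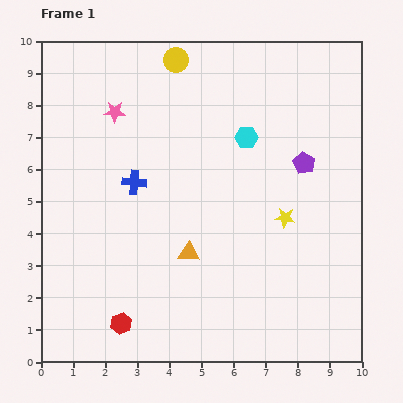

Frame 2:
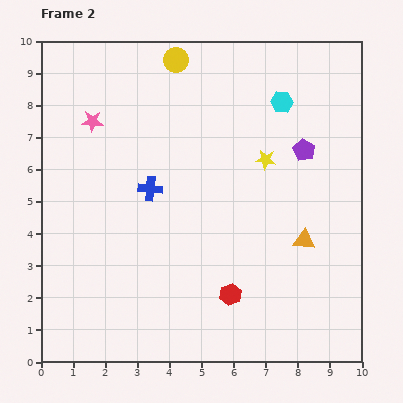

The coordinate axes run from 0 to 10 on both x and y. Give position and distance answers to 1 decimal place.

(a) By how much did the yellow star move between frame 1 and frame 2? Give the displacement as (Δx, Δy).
(-0.6, 1.8)

The yellow star was at (7.6, 4.5) in frame 1 and (7.0, 6.3) in frame 2.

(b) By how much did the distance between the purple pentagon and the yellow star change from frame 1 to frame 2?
-0.6

Distance in frame 1: 1.8. Distance in frame 2: 1.2.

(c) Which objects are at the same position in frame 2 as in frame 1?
the yellow circle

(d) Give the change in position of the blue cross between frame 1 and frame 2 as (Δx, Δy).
(0.5, -0.2)

The blue cross was at (2.9, 5.6) in frame 1 and (3.4, 5.4) in frame 2.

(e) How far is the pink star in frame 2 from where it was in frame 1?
0.8

The pink star moved from (2.3, 7.8) to (1.6, 7.5), a distance of √(0.7² + 0.3²) ≈ 0.8.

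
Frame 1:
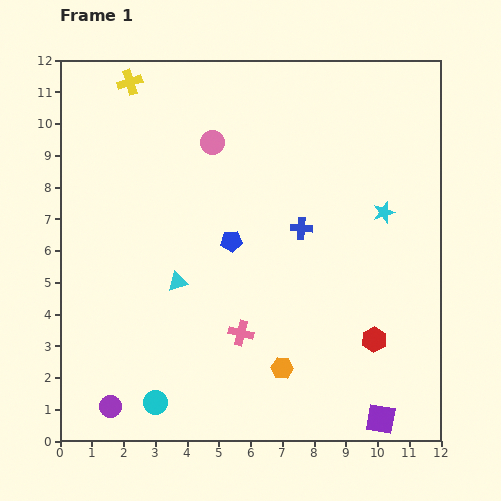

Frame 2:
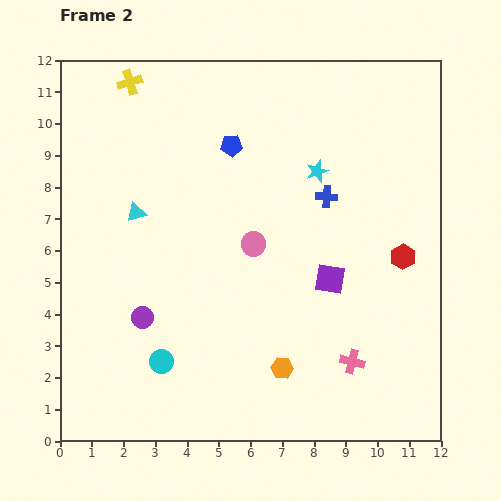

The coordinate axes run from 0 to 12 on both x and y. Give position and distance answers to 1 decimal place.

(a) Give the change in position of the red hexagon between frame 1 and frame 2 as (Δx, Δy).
(0.9, 2.6)

The red hexagon was at (9.9, 3.2) in frame 1 and (10.8, 5.8) in frame 2.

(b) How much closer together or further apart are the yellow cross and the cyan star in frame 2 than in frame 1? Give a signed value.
-2.5

Distance in frame 1: 9.0. Distance in frame 2: 6.5.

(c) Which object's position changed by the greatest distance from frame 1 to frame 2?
the purple square

(moved 4.7; next 3.6)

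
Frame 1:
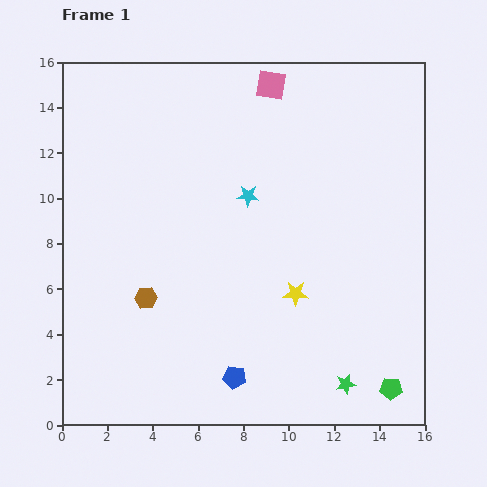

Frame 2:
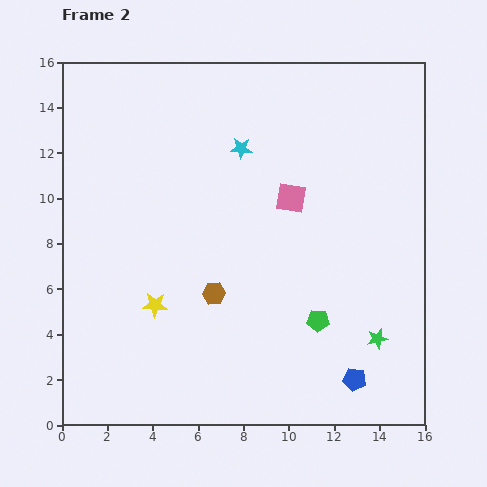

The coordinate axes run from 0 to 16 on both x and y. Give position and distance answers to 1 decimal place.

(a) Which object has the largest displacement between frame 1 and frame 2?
the yellow star

(moved 6.2; next 5.3)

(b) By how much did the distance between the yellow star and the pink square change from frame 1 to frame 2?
-1.7

Distance in frame 1: 9.3. Distance in frame 2: 7.6.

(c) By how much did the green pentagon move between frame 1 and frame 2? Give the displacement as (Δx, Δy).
(-3.2, 3.0)

The green pentagon was at (14.5, 1.6) in frame 1 and (11.3, 4.6) in frame 2.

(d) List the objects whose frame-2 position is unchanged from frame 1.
none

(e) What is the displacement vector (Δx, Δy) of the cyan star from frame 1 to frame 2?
(-0.3, 2.1)

The cyan star was at (8.2, 10.1) in frame 1 and (7.9, 12.2) in frame 2.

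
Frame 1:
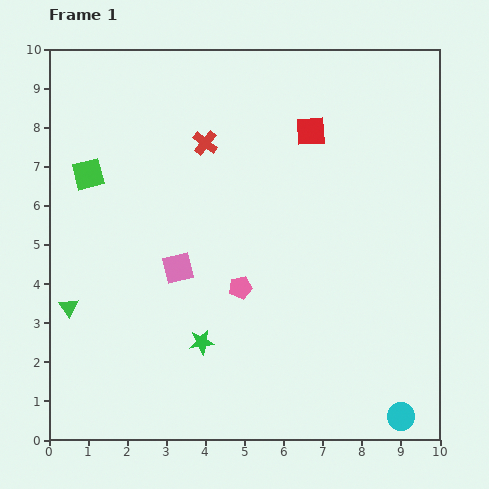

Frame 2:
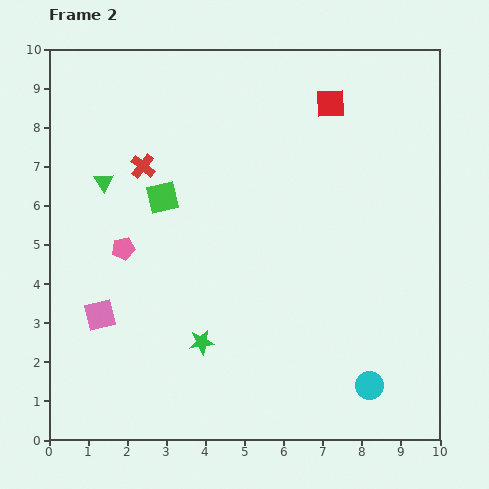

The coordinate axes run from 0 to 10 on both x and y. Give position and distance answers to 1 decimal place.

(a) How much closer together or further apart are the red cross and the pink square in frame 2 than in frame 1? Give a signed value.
+0.7

Distance in frame 1: 3.3. Distance in frame 2: 4.0.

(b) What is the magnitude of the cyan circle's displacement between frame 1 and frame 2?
1.1

The cyan circle moved from (9.0, 0.6) to (8.2, 1.4), a distance of √(0.8² + 0.8²) ≈ 1.1.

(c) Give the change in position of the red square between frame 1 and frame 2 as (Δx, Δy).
(0.5, 0.7)

The red square was at (6.7, 7.9) in frame 1 and (7.2, 8.6) in frame 2.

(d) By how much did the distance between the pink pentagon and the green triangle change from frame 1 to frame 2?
-2.6

Distance in frame 1: 4.4. Distance in frame 2: 1.8.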